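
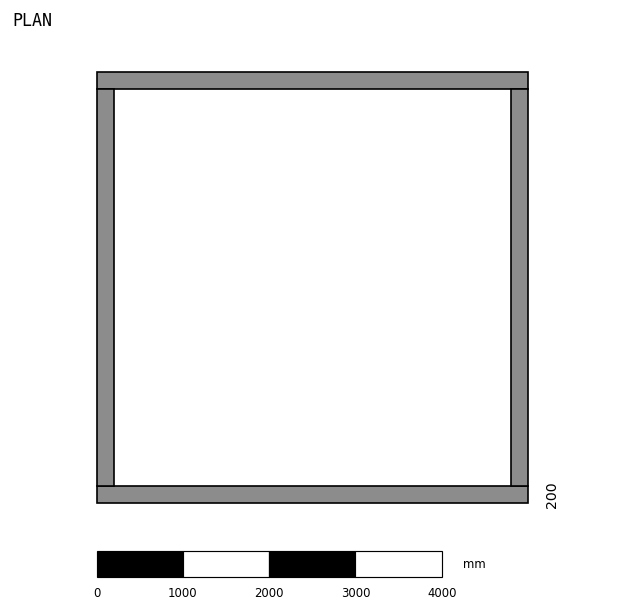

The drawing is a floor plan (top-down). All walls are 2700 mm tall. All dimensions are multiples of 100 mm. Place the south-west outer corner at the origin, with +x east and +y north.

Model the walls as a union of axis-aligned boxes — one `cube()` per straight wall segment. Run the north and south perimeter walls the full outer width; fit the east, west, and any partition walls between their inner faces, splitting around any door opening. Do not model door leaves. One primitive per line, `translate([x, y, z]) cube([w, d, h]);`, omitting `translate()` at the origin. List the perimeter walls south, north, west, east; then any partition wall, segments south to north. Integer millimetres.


cube([5000, 200, 2700]);
translate([0, 4800, 0]) cube([5000, 200, 2700]);
translate([0, 200, 0]) cube([200, 4600, 2700]);
translate([4800, 200, 0]) cube([200, 4600, 2700]);


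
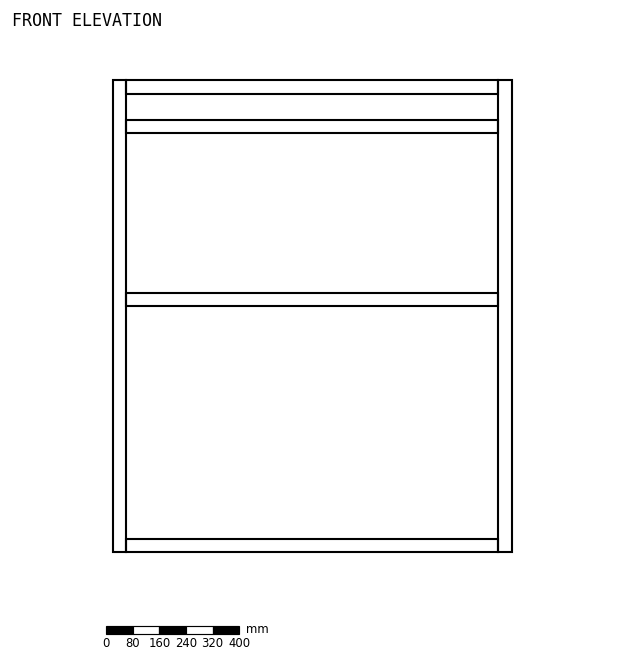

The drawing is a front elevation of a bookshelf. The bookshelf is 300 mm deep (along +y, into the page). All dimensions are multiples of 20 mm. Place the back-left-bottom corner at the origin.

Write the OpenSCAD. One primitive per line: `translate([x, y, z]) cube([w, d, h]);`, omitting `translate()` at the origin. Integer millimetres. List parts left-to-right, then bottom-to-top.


cube([40, 300, 1420]);
translate([40, 0, 0]) cube([1120, 300, 40]);
translate([40, 0, 740]) cube([1120, 300, 40]);
translate([40, 0, 1260]) cube([1120, 300, 40]);
translate([40, 0, 1380]) cube([1120, 300, 40]);
translate([1160, 0, 0]) cube([40, 300, 1420]);


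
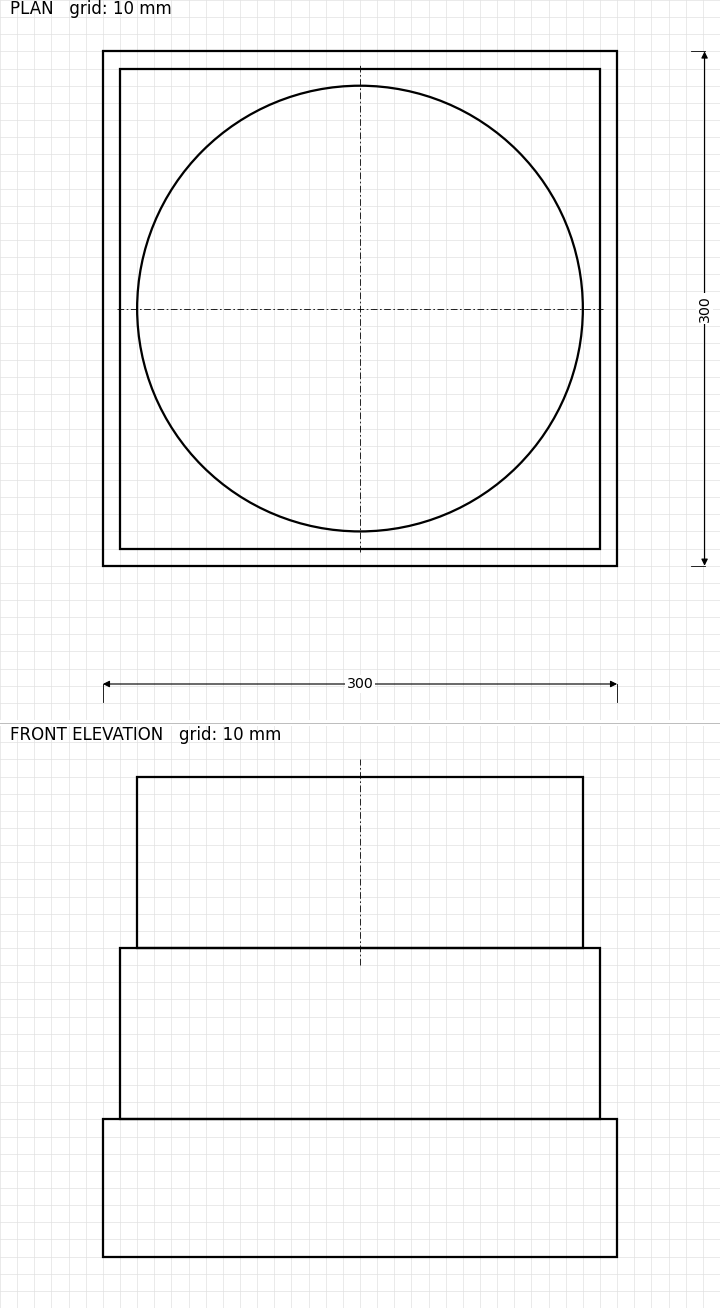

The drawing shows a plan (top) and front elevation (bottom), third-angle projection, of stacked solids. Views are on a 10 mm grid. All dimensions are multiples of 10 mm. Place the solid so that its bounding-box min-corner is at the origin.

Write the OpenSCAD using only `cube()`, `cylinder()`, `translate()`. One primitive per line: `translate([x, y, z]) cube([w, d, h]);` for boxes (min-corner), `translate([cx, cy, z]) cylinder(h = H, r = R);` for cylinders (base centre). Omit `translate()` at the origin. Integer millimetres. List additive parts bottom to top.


cube([300, 300, 80]);
translate([10, 10, 80]) cube([280, 280, 100]);
translate([150, 150, 180]) cylinder(h = 100, r = 130);


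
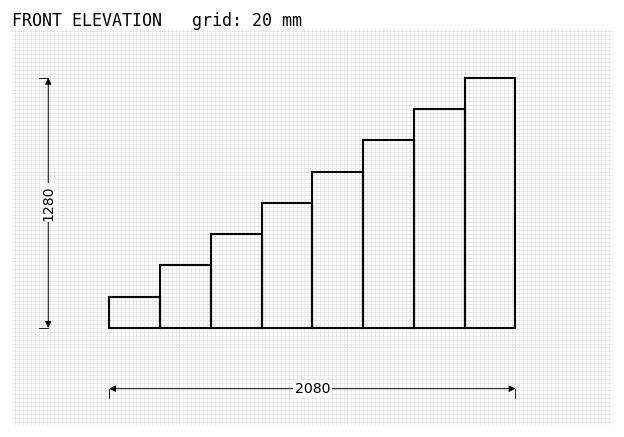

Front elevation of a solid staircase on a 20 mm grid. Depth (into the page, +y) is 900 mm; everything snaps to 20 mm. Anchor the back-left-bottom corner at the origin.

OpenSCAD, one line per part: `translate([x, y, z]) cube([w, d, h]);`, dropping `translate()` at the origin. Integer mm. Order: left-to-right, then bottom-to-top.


cube([260, 900, 160]);
translate([260, 0, 0]) cube([260, 900, 320]);
translate([520, 0, 0]) cube([260, 900, 480]);
translate([780, 0, 0]) cube([260, 900, 640]);
translate([1040, 0, 0]) cube([260, 900, 800]);
translate([1300, 0, 0]) cube([260, 900, 960]);
translate([1560, 0, 0]) cube([260, 900, 1120]);
translate([1820, 0, 0]) cube([260, 900, 1280]);


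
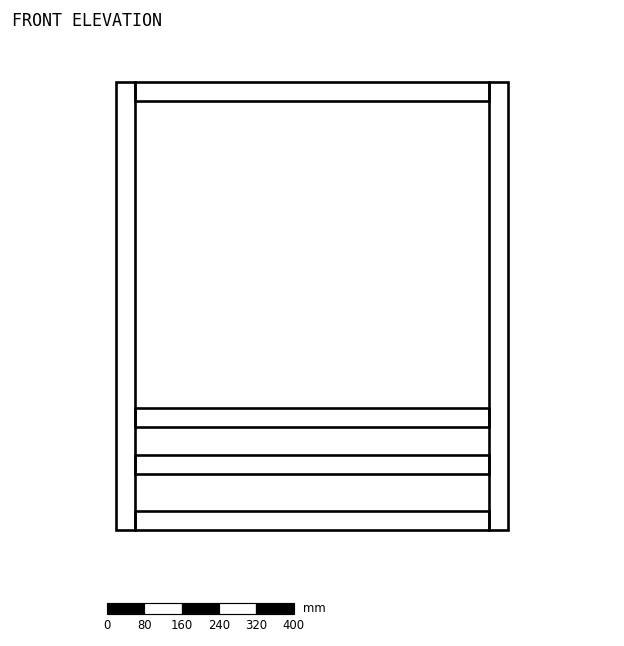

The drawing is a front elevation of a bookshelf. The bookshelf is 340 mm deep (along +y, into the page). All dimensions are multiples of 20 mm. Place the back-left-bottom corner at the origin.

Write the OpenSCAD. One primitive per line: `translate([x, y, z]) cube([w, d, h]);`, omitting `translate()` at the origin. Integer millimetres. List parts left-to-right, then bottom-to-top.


cube([40, 340, 960]);
translate([40, 0, 0]) cube([760, 340, 40]);
translate([40, 0, 120]) cube([760, 340, 40]);
translate([40, 0, 220]) cube([760, 340, 40]);
translate([40, 0, 920]) cube([760, 340, 40]);
translate([800, 0, 0]) cube([40, 340, 960]);


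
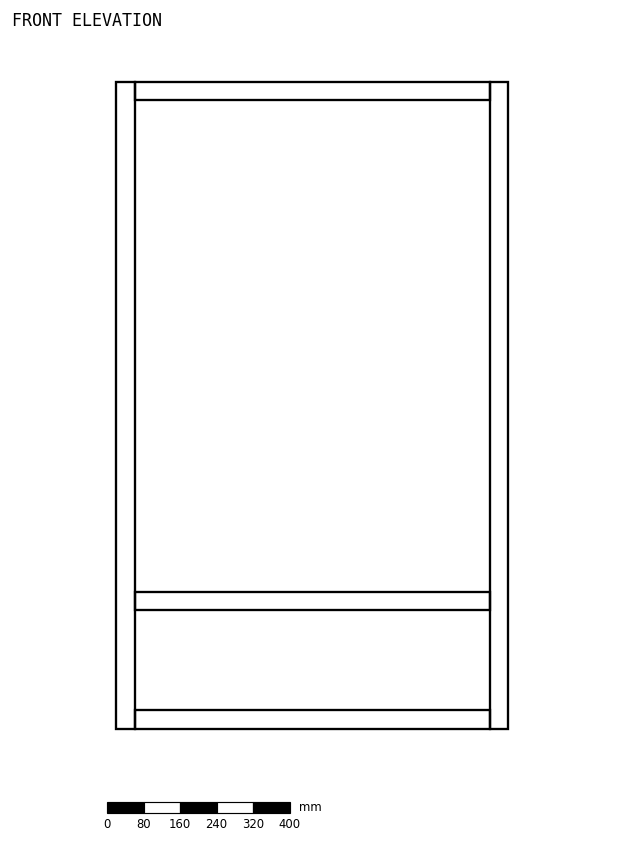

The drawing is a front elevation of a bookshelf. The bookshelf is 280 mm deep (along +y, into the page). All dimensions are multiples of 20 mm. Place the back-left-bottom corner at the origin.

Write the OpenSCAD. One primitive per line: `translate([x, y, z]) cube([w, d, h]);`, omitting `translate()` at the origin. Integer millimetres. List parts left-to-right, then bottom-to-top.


cube([40, 280, 1420]);
translate([40, 0, 0]) cube([780, 280, 40]);
translate([40, 0, 260]) cube([780, 280, 40]);
translate([40, 0, 1380]) cube([780, 280, 40]);
translate([820, 0, 0]) cube([40, 280, 1420]);


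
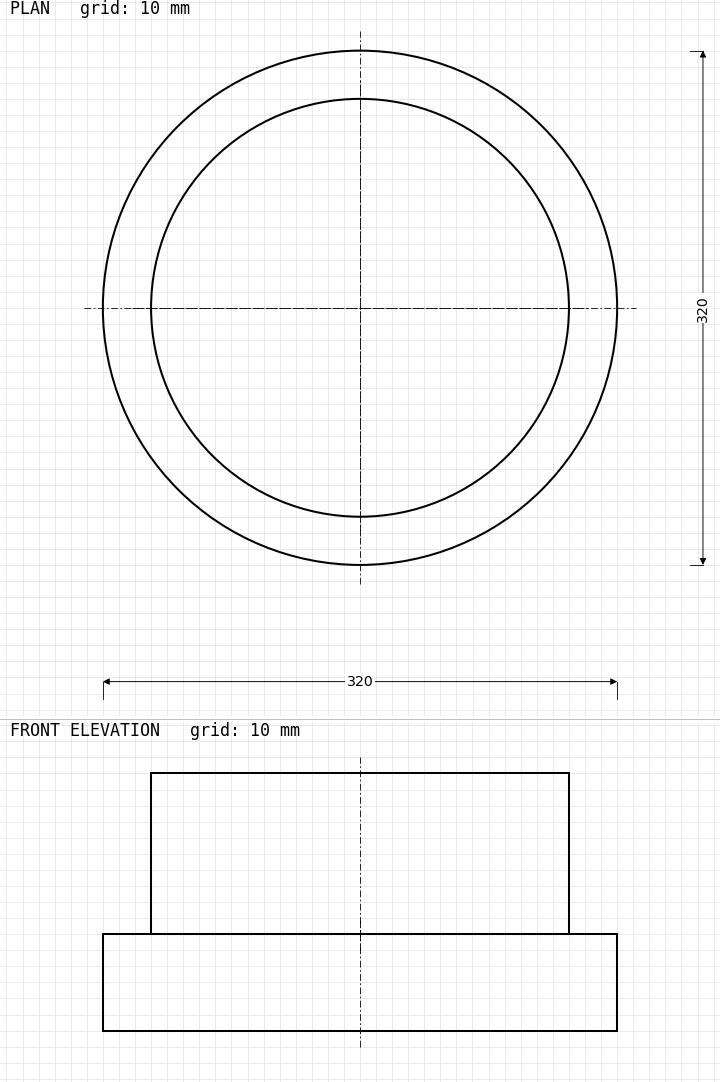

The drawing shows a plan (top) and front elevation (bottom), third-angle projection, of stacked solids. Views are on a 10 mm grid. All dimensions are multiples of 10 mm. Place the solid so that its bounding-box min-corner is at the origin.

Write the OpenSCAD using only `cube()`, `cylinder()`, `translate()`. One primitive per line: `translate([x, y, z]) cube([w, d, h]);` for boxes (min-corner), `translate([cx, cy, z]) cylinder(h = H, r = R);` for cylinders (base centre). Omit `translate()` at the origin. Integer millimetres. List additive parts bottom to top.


translate([160, 160, 0]) cylinder(h = 60, r = 160);
translate([160, 160, 60]) cylinder(h = 100, r = 130);


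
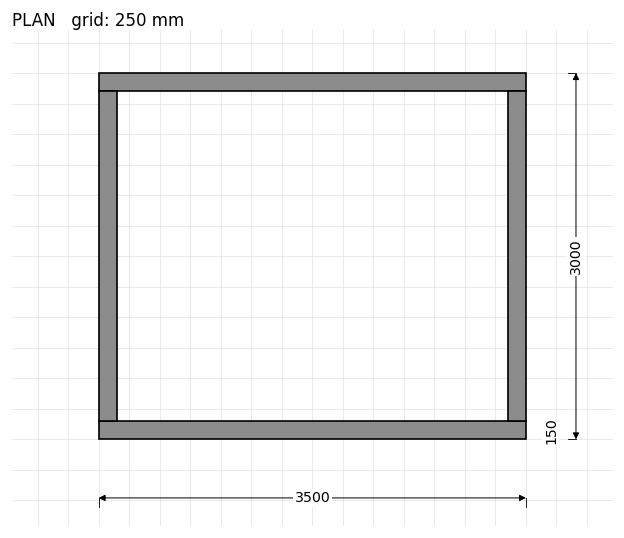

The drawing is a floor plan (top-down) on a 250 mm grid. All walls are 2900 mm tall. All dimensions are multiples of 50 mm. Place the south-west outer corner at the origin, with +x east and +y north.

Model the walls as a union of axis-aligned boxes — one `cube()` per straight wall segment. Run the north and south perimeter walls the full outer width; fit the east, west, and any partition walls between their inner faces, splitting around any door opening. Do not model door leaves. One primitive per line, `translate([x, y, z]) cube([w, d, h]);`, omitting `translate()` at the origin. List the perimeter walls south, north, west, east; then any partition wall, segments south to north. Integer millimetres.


cube([3500, 150, 2900]);
translate([0, 2850, 0]) cube([3500, 150, 2900]);
translate([0, 150, 0]) cube([150, 2700, 2900]);
translate([3350, 150, 0]) cube([150, 2700, 2900]);


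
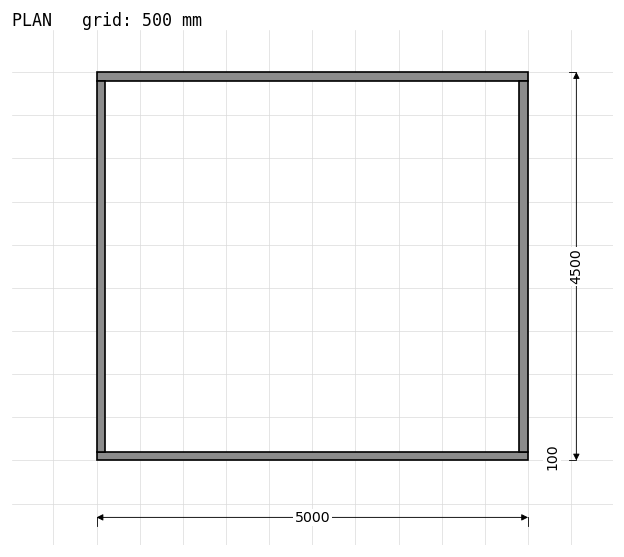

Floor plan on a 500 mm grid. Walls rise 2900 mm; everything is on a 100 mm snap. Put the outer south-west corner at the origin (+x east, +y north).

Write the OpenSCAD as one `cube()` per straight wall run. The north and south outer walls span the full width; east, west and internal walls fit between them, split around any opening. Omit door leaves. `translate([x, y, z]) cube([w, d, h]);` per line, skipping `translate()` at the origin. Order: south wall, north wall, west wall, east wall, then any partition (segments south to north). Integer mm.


cube([5000, 100, 2900]);
translate([0, 4400, 0]) cube([5000, 100, 2900]);
translate([0, 100, 0]) cube([100, 4300, 2900]);
translate([4900, 100, 0]) cube([100, 4300, 2900]);


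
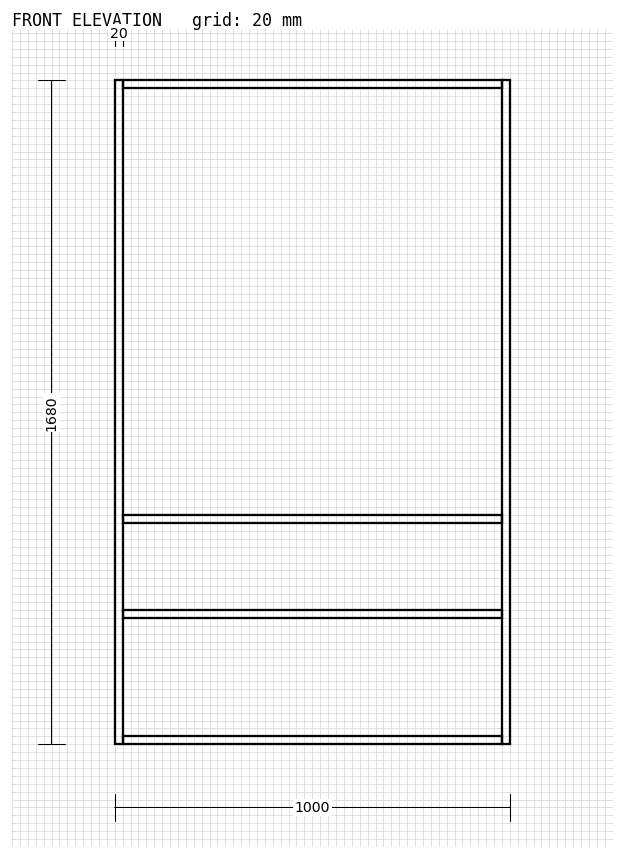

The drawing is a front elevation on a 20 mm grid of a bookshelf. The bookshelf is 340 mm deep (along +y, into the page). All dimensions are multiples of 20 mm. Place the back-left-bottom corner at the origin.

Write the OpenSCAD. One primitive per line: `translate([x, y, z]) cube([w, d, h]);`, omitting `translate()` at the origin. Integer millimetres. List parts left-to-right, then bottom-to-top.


cube([20, 340, 1680]);
translate([20, 0, 0]) cube([960, 340, 20]);
translate([20, 0, 320]) cube([960, 340, 20]);
translate([20, 0, 560]) cube([960, 340, 20]);
translate([20, 0, 1660]) cube([960, 340, 20]);
translate([980, 0, 0]) cube([20, 340, 1680]);


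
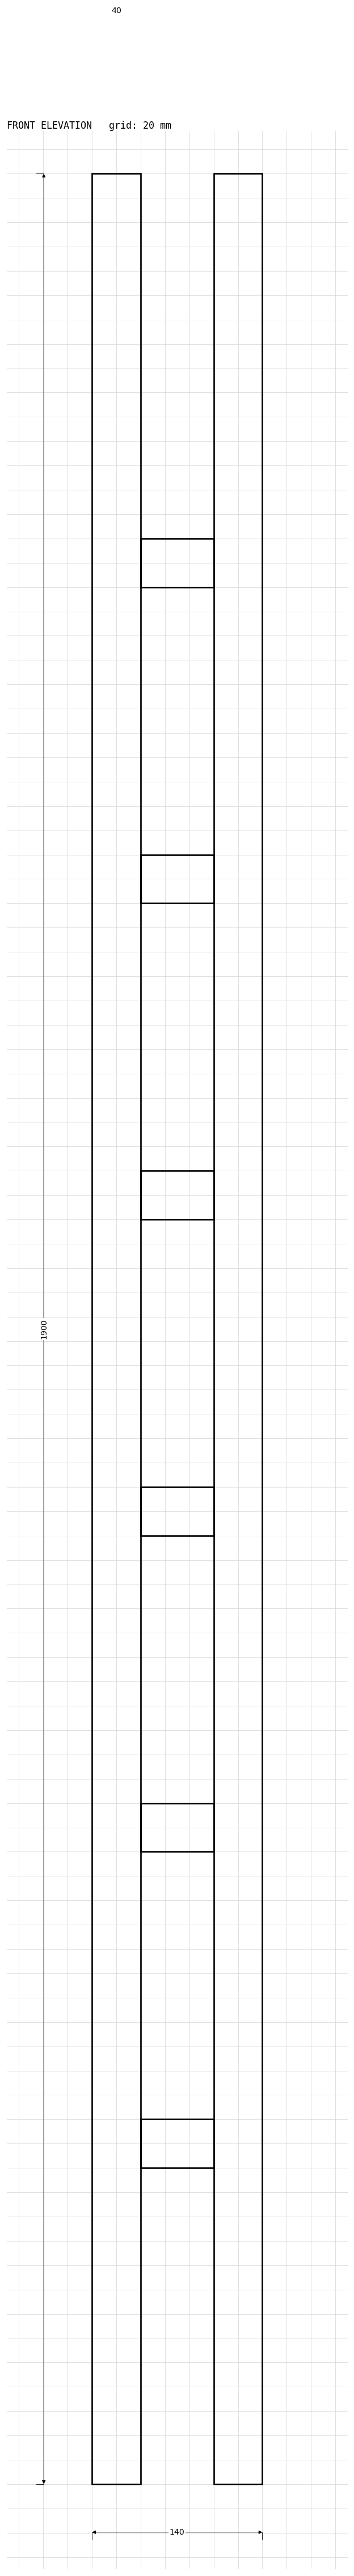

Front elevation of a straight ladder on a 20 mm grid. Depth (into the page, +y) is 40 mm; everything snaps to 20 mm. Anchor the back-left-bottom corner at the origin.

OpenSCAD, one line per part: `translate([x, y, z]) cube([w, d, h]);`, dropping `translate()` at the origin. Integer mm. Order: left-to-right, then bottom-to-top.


cube([40, 40, 1900]);
translate([40, 0, 260]) cube([60, 40, 40]);
translate([40, 0, 520]) cube([60, 40, 40]);
translate([40, 0, 780]) cube([60, 40, 40]);
translate([40, 0, 1040]) cube([60, 40, 40]);
translate([40, 0, 1300]) cube([60, 40, 40]);
translate([40, 0, 1560]) cube([60, 40, 40]);
translate([100, 0, 0]) cube([40, 40, 1900]);


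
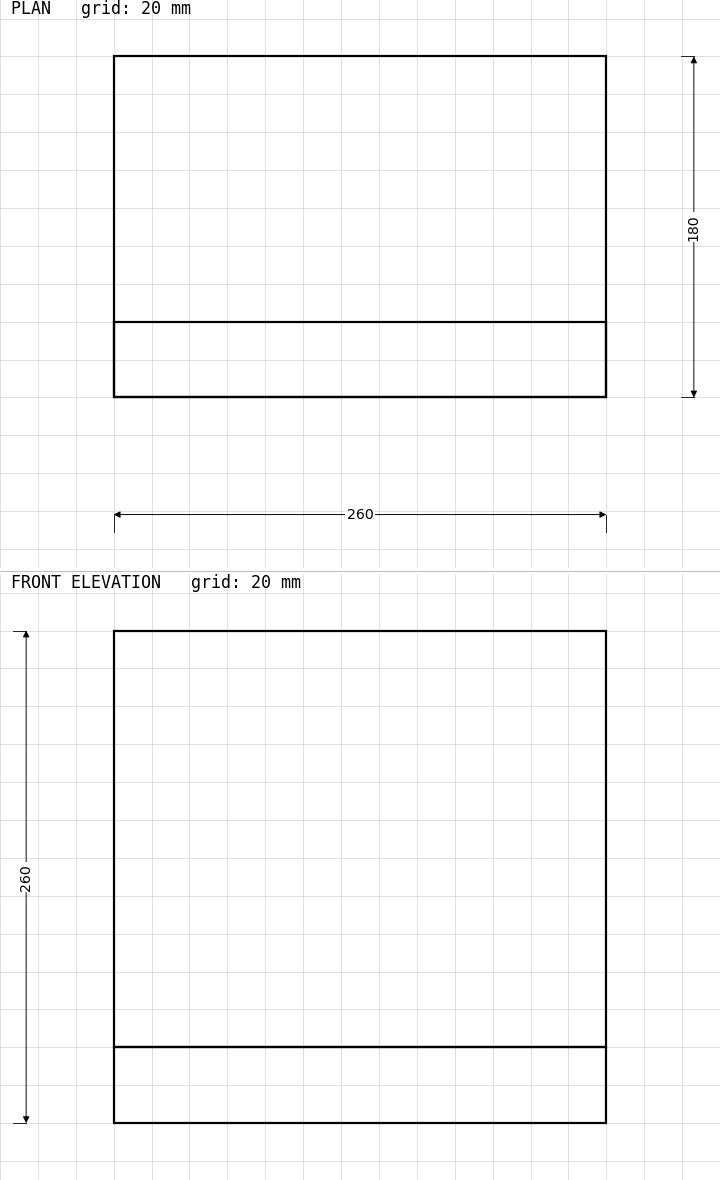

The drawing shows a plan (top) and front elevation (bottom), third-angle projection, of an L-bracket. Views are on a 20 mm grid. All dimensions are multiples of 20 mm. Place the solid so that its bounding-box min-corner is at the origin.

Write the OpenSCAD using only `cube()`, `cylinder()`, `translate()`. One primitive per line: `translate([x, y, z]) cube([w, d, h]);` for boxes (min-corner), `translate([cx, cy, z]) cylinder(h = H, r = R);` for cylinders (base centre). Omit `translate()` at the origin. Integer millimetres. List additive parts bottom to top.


cube([260, 180, 40]);
translate([0, 0, 40]) cube([260, 40, 220]);


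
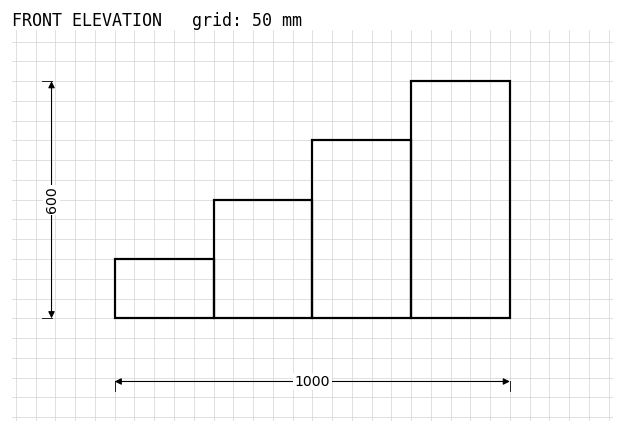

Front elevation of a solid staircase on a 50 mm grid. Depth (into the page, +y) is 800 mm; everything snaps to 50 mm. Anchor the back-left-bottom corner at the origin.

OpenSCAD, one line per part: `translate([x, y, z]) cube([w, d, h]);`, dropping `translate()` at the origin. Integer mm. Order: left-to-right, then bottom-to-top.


cube([250, 800, 150]);
translate([250, 0, 0]) cube([250, 800, 300]);
translate([500, 0, 0]) cube([250, 800, 450]);
translate([750, 0, 0]) cube([250, 800, 600]);


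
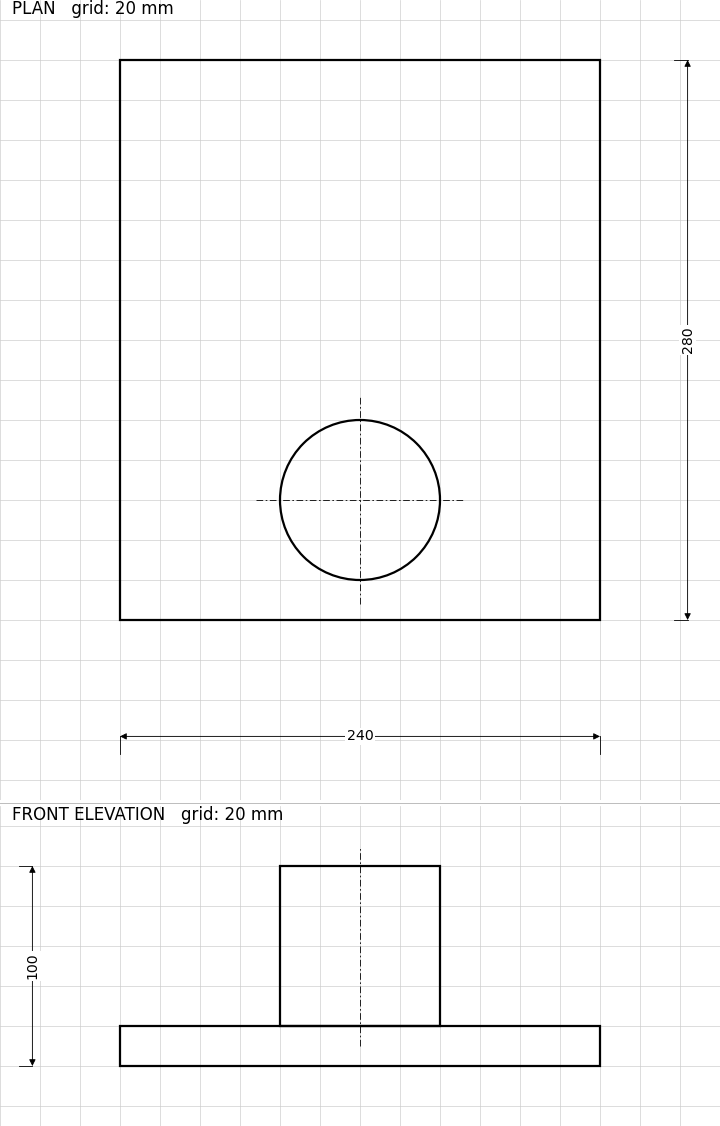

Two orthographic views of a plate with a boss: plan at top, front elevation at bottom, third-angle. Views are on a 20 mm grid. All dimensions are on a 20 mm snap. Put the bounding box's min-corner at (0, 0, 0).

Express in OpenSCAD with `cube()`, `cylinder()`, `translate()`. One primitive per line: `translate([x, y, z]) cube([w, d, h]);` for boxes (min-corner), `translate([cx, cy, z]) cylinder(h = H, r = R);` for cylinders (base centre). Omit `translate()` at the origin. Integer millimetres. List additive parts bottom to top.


cube([240, 280, 20]);
translate([120, 60, 20]) cylinder(h = 80, r = 40);


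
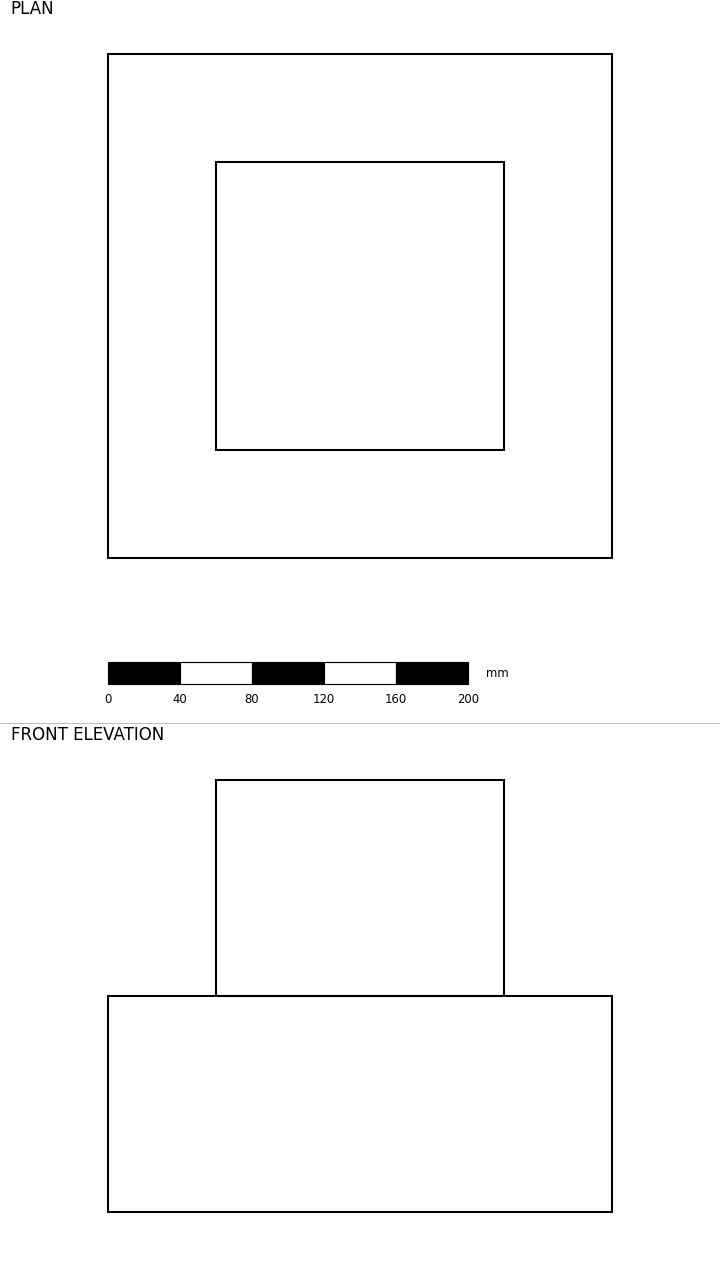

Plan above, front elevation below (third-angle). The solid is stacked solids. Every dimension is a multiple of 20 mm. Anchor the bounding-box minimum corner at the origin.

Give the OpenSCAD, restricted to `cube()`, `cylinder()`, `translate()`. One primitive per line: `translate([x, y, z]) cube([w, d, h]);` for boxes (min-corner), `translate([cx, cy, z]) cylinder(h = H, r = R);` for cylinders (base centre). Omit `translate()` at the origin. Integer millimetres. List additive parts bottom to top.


cube([280, 280, 120]);
translate([60, 60, 120]) cube([160, 160, 120]);


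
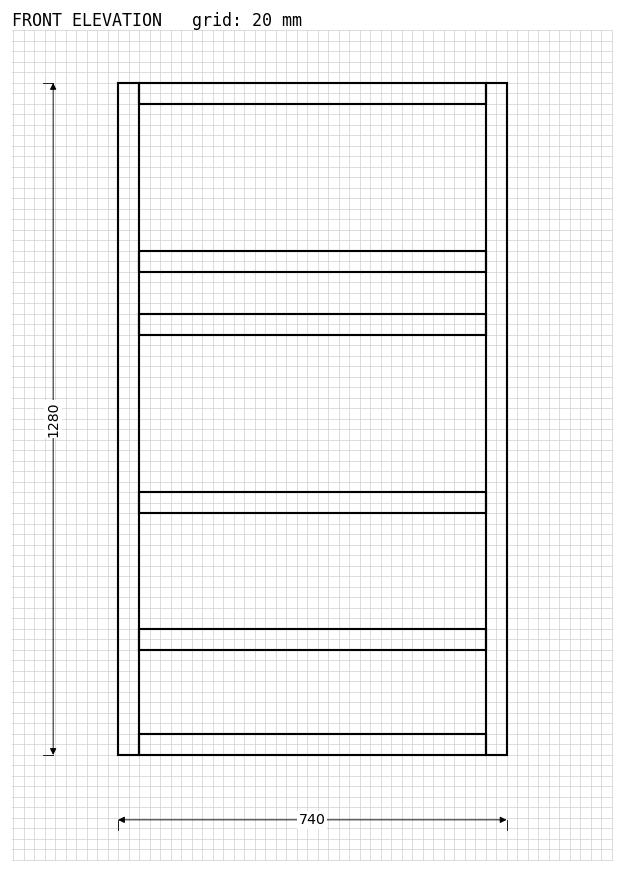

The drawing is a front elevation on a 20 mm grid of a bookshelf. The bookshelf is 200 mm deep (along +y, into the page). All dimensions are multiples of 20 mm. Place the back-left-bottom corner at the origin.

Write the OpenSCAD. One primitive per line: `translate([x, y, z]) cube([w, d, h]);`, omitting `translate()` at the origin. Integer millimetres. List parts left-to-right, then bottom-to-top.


cube([40, 200, 1280]);
translate([40, 0, 0]) cube([660, 200, 40]);
translate([40, 0, 200]) cube([660, 200, 40]);
translate([40, 0, 460]) cube([660, 200, 40]);
translate([40, 0, 800]) cube([660, 200, 40]);
translate([40, 0, 920]) cube([660, 200, 40]);
translate([40, 0, 1240]) cube([660, 200, 40]);
translate([700, 0, 0]) cube([40, 200, 1280]);


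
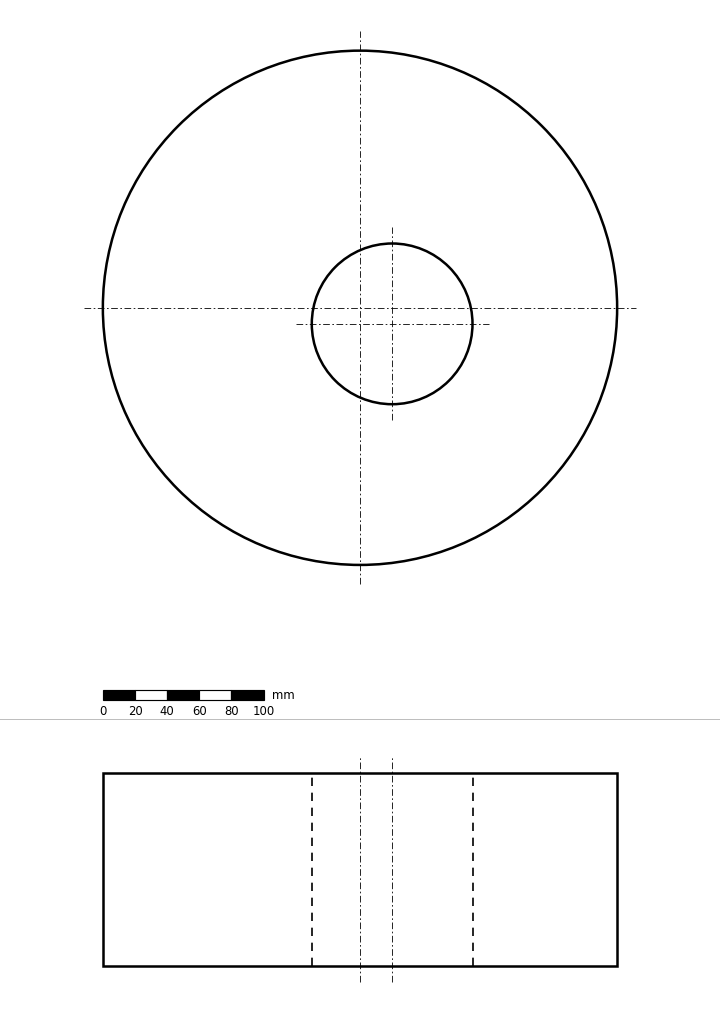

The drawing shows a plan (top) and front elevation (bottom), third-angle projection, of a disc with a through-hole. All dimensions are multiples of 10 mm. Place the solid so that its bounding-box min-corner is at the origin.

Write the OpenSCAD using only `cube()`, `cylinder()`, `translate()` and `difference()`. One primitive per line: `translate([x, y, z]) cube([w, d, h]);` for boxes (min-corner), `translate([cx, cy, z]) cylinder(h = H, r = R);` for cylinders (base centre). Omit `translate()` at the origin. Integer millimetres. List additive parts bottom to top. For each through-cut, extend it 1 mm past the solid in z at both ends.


difference() {
  translate([160, 160, 0]) cylinder(h = 120, r = 160);
  translate([180, 150, -1]) cylinder(h = 122, r = 50);
}


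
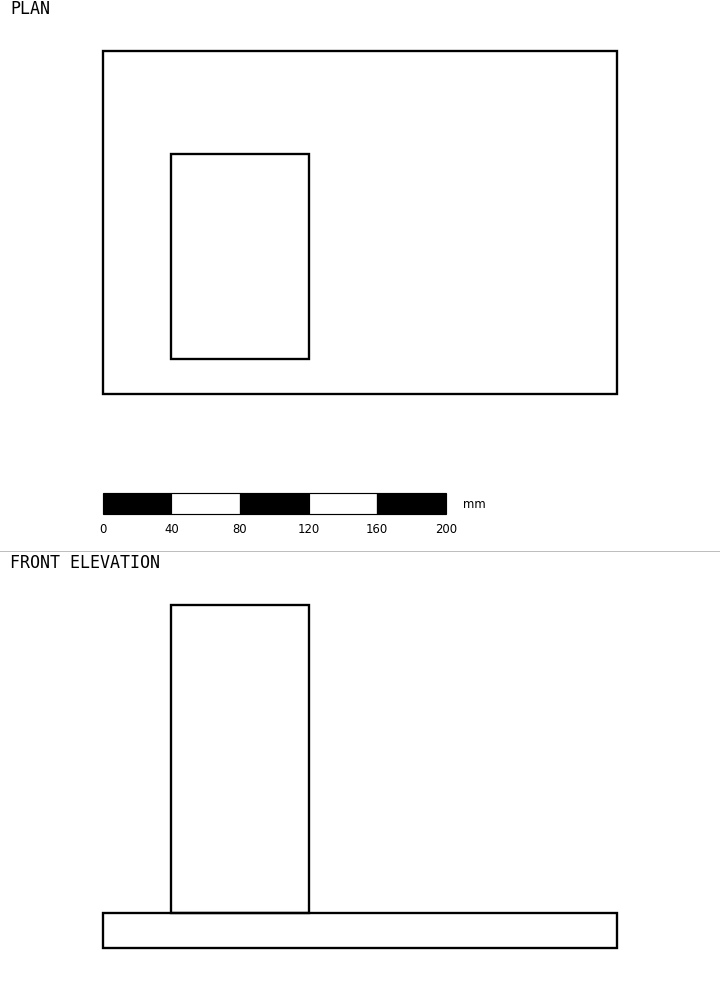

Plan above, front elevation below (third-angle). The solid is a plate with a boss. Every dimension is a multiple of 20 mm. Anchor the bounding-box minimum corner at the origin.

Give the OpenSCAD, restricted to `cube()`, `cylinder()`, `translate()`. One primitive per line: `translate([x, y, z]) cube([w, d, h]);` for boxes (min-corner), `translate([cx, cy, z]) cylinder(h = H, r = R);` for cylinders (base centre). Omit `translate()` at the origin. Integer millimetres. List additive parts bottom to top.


cube([300, 200, 20]);
translate([40, 20, 20]) cube([80, 120, 180]);


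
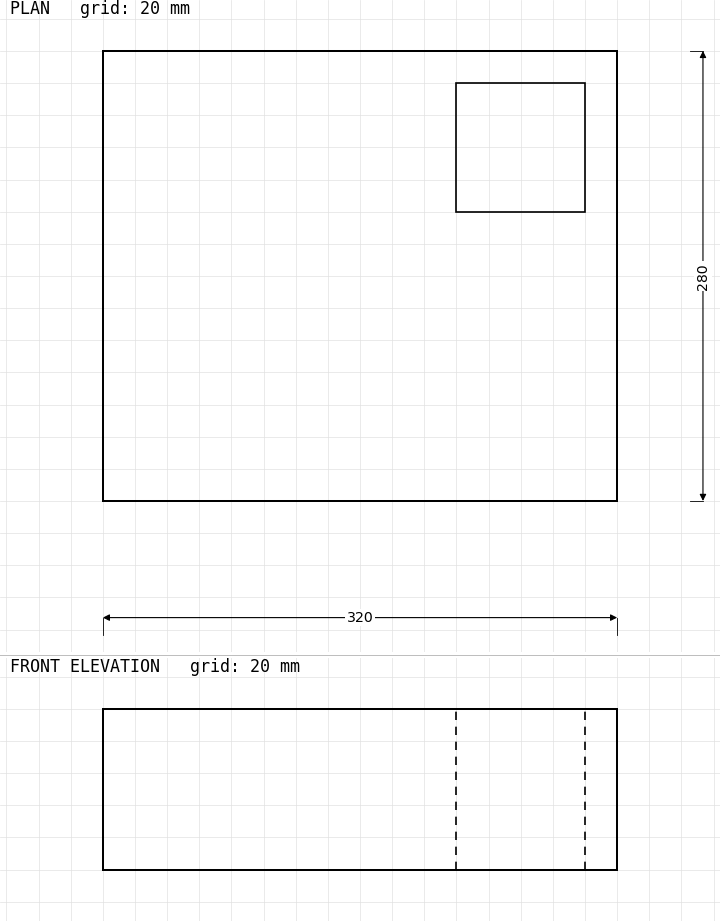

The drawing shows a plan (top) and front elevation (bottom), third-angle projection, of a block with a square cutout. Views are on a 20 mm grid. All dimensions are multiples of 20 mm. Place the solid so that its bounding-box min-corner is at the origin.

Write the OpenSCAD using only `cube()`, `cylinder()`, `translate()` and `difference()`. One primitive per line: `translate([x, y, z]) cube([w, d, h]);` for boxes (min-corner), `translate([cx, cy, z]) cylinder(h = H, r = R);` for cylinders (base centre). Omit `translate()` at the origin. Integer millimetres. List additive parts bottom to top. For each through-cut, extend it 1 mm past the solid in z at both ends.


difference() {
  cube([320, 280, 100]);
  translate([220, 180, -1]) cube([80, 80, 102]);
}


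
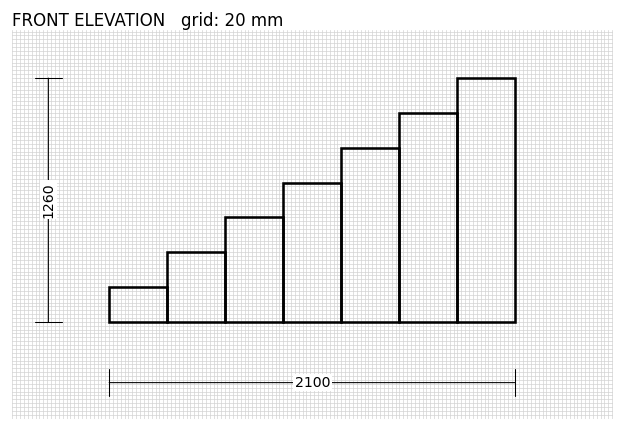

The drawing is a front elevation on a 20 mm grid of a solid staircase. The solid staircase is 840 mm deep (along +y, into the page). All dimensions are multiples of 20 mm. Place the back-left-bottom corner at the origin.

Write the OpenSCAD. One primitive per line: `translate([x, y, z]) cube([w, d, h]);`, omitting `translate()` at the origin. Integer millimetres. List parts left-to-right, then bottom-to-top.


cube([300, 840, 180]);
translate([300, 0, 0]) cube([300, 840, 360]);
translate([600, 0, 0]) cube([300, 840, 540]);
translate([900, 0, 0]) cube([300, 840, 720]);
translate([1200, 0, 0]) cube([300, 840, 900]);
translate([1500, 0, 0]) cube([300, 840, 1080]);
translate([1800, 0, 0]) cube([300, 840, 1260]);


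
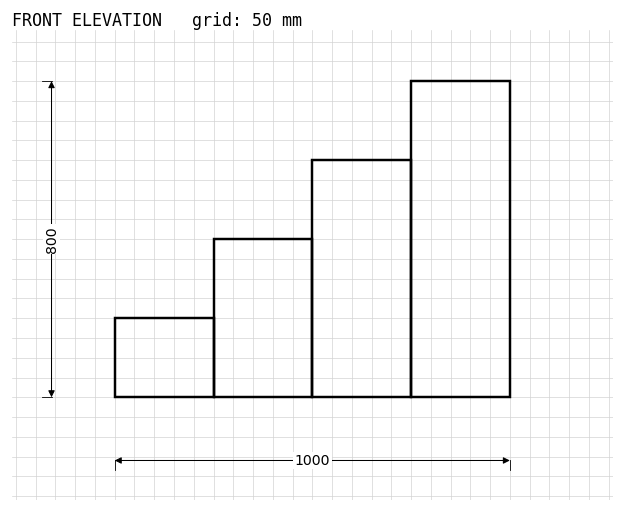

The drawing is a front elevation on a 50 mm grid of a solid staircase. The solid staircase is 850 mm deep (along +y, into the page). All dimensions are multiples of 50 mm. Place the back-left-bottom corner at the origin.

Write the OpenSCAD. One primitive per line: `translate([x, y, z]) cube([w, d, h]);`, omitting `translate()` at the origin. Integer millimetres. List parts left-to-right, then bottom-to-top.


cube([250, 850, 200]);
translate([250, 0, 0]) cube([250, 850, 400]);
translate([500, 0, 0]) cube([250, 850, 600]);
translate([750, 0, 0]) cube([250, 850, 800]);


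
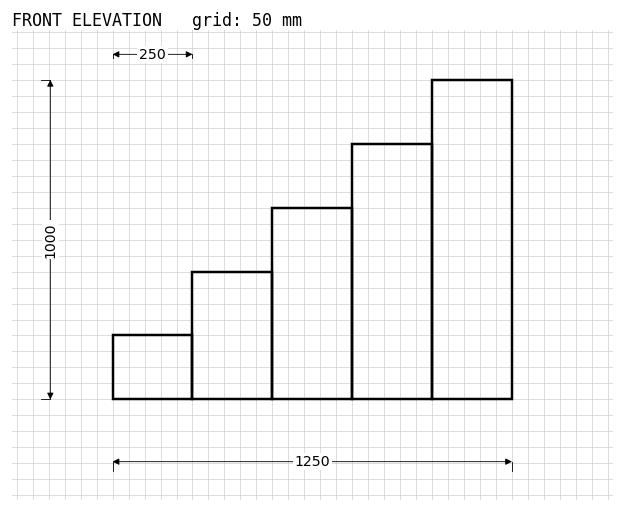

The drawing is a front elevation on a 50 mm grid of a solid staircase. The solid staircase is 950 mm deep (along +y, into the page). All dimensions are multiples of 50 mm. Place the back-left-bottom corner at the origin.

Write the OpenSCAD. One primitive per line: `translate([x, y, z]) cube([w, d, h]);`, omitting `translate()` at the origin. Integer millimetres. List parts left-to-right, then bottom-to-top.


cube([250, 950, 200]);
translate([250, 0, 0]) cube([250, 950, 400]);
translate([500, 0, 0]) cube([250, 950, 600]);
translate([750, 0, 0]) cube([250, 950, 800]);
translate([1000, 0, 0]) cube([250, 950, 1000]);


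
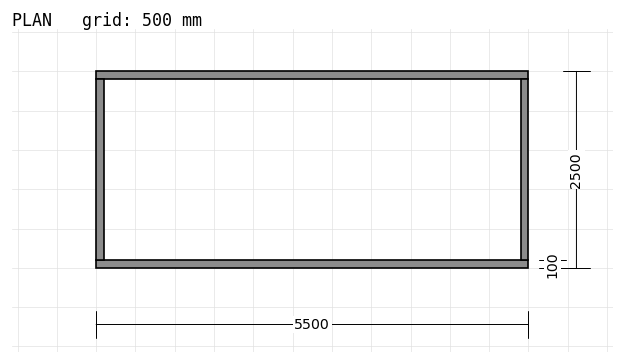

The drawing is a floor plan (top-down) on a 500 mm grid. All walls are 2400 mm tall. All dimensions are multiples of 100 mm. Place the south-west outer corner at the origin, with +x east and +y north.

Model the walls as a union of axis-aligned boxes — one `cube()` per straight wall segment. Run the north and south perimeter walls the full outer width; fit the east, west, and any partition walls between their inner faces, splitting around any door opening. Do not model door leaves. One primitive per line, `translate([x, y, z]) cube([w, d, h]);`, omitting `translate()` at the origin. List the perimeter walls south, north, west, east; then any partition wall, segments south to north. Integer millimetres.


cube([5500, 100, 2400]);
translate([0, 2400, 0]) cube([5500, 100, 2400]);
translate([0, 100, 0]) cube([100, 2300, 2400]);
translate([5400, 100, 0]) cube([100, 2300, 2400]);


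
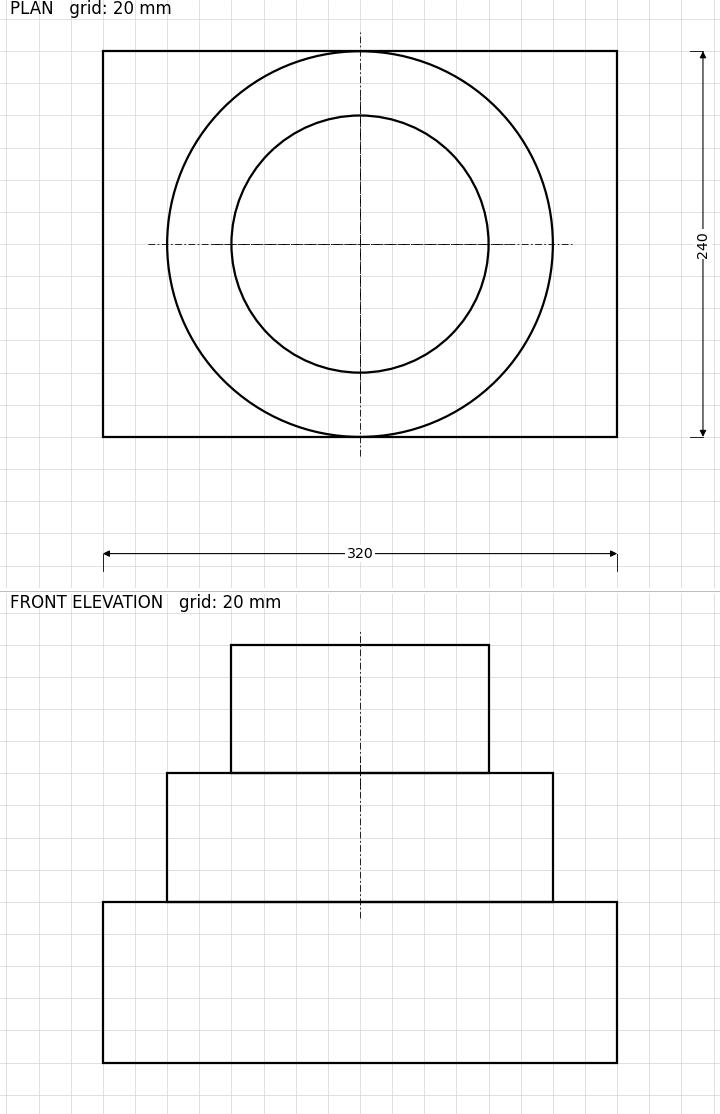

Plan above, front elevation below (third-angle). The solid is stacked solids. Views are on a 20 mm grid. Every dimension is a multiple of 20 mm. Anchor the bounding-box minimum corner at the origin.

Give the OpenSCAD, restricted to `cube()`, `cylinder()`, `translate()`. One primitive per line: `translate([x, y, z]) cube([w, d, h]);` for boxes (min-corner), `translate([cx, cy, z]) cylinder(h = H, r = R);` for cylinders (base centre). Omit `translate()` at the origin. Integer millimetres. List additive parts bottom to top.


cube([320, 240, 100]);
translate([160, 120, 100]) cylinder(h = 80, r = 120);
translate([160, 120, 180]) cylinder(h = 80, r = 80);


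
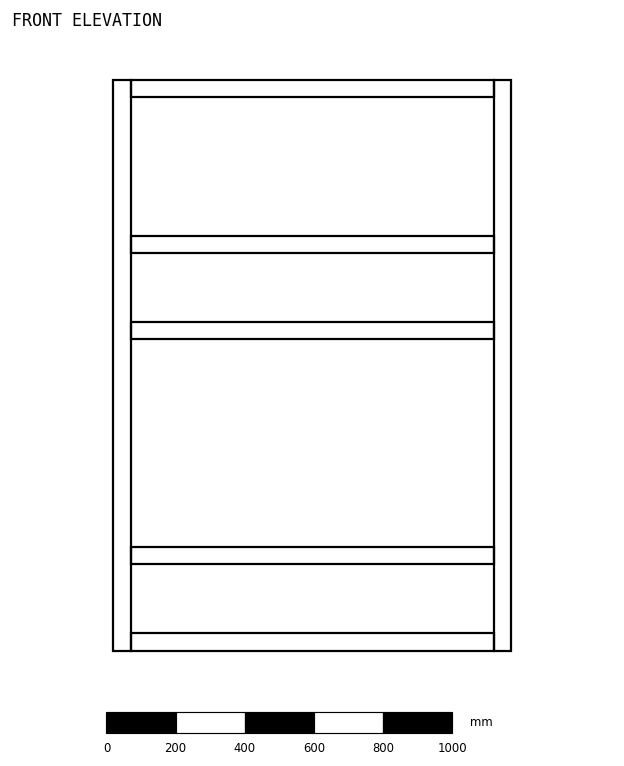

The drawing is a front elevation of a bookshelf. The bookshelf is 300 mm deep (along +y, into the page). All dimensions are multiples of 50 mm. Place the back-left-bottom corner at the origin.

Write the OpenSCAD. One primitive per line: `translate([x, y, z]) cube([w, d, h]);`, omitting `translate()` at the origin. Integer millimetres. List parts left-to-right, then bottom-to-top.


cube([50, 300, 1650]);
translate([50, 0, 0]) cube([1050, 300, 50]);
translate([50, 0, 250]) cube([1050, 300, 50]);
translate([50, 0, 900]) cube([1050, 300, 50]);
translate([50, 0, 1150]) cube([1050, 300, 50]);
translate([50, 0, 1600]) cube([1050, 300, 50]);
translate([1100, 0, 0]) cube([50, 300, 1650]);


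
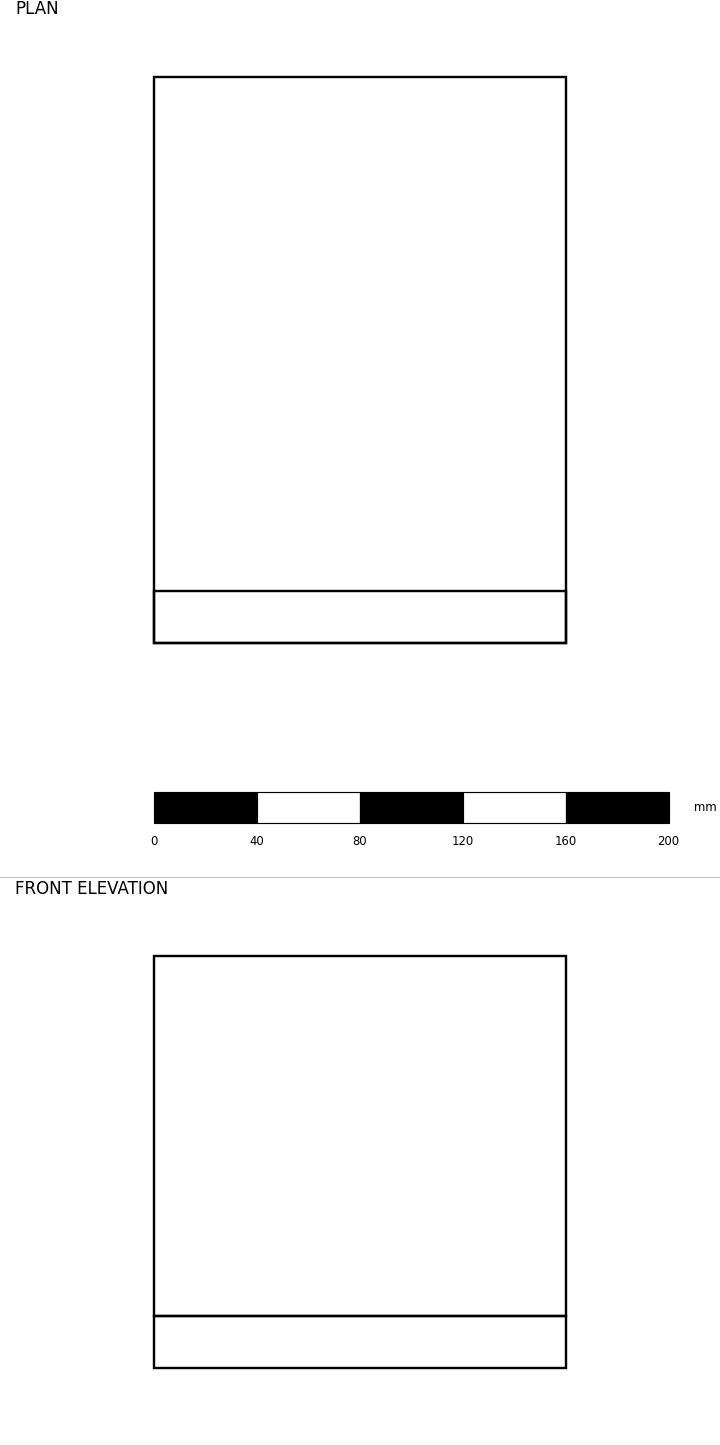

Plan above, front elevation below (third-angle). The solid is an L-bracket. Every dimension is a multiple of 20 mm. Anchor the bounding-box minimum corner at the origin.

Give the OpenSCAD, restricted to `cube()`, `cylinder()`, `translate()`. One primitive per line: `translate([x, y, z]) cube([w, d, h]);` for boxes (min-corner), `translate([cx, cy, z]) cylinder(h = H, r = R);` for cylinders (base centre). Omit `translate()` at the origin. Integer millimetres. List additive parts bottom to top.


cube([160, 220, 20]);
translate([0, 0, 20]) cube([160, 20, 140]);


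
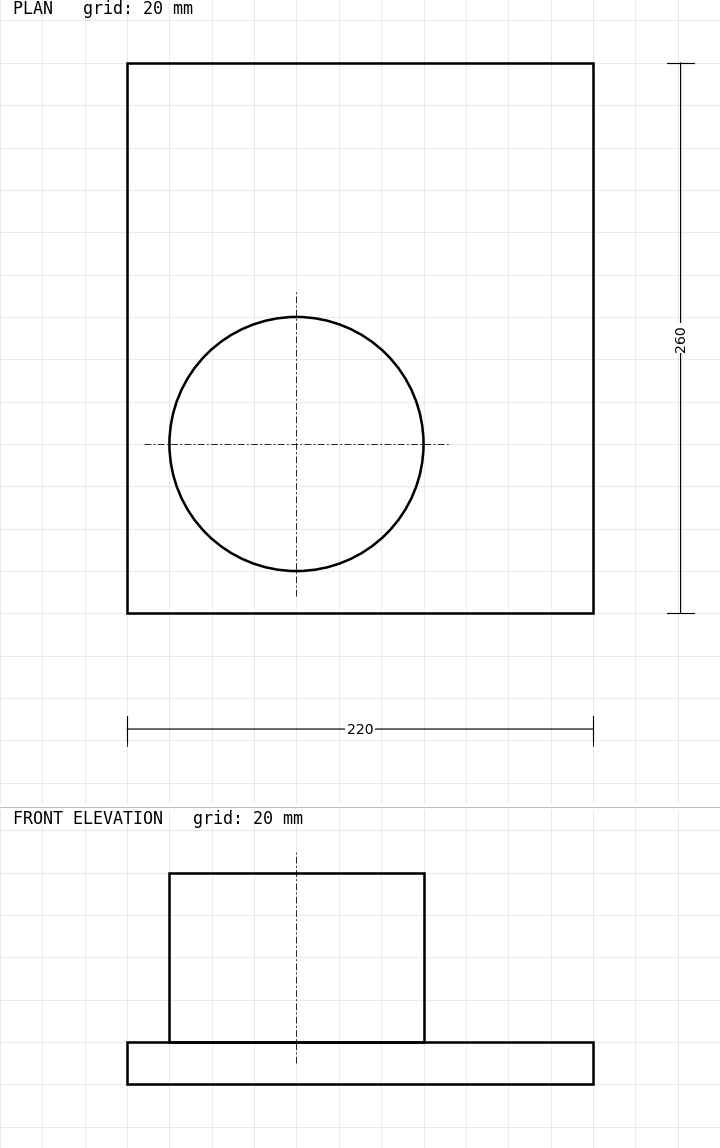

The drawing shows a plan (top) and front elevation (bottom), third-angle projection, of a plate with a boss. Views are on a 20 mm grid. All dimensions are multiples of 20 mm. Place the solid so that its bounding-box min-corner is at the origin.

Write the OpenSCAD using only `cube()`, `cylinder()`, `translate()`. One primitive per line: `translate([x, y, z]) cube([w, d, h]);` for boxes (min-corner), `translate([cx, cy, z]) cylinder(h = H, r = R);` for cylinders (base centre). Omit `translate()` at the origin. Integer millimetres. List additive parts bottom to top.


cube([220, 260, 20]);
translate([80, 80, 20]) cylinder(h = 80, r = 60);


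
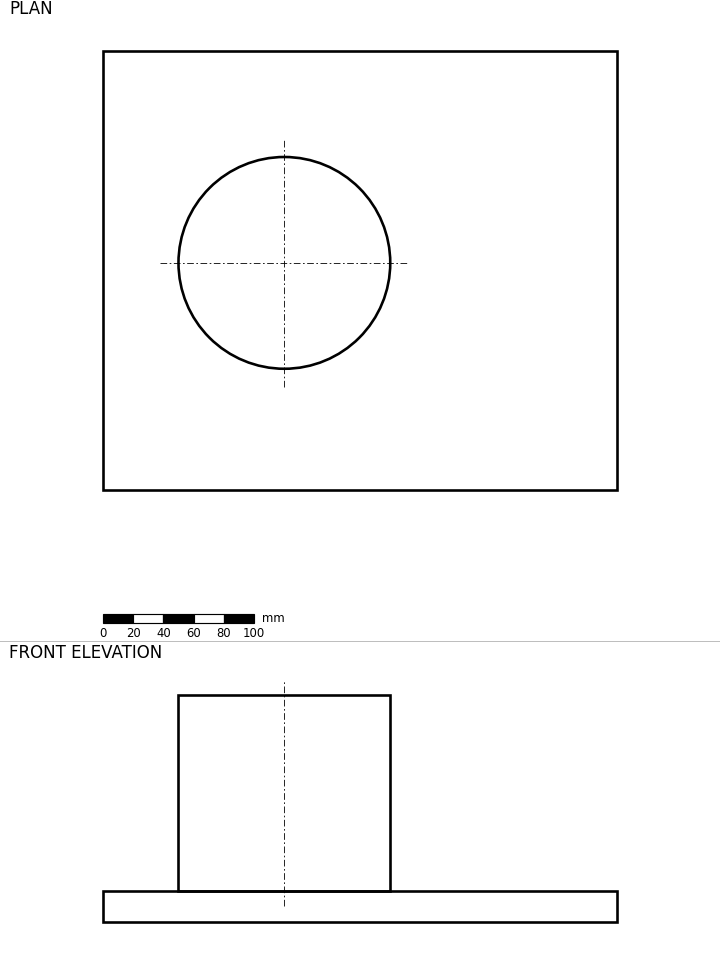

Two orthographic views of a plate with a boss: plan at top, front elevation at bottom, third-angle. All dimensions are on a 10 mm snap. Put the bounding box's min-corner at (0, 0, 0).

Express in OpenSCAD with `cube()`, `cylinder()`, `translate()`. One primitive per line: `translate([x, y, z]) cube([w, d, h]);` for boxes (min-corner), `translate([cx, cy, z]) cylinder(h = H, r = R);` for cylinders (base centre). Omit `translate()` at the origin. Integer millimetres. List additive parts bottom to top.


cube([340, 290, 20]);
translate([120, 150, 20]) cylinder(h = 130, r = 70);


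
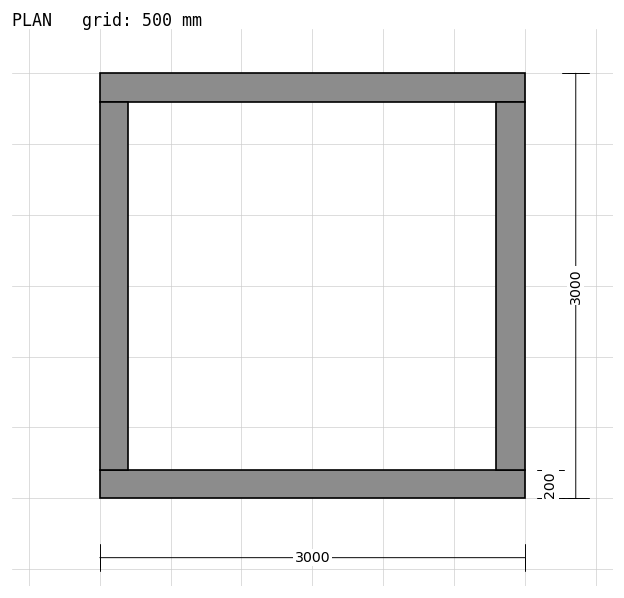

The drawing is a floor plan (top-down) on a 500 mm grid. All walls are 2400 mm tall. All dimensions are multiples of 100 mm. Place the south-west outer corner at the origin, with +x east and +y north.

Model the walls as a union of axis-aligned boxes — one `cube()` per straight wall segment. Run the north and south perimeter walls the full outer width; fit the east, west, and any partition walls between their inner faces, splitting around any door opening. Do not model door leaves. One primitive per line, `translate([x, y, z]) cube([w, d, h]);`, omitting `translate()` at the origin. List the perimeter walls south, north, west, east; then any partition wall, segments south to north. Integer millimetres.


cube([3000, 200, 2400]);
translate([0, 2800, 0]) cube([3000, 200, 2400]);
translate([0, 200, 0]) cube([200, 2600, 2400]);
translate([2800, 200, 0]) cube([200, 2600, 2400]);


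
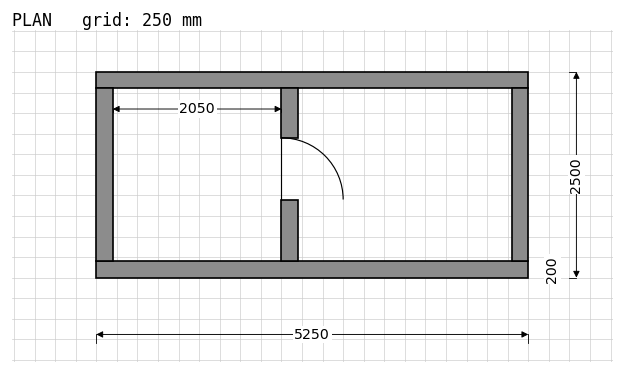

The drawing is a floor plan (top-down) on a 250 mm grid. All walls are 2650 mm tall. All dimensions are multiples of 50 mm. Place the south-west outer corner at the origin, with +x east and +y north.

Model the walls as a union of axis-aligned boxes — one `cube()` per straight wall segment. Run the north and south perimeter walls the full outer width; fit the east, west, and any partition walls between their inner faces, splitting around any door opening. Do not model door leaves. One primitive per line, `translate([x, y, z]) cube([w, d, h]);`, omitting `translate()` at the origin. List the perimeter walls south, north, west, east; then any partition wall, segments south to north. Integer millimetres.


cube([5250, 200, 2650]);
translate([0, 2300, 0]) cube([5250, 200, 2650]);
translate([0, 200, 0]) cube([200, 2100, 2650]);
translate([5050, 200, 0]) cube([200, 2100, 2650]);
translate([2250, 200, 0]) cube([200, 750, 2650]);
translate([2250, 1700, 0]) cube([200, 600, 2650]);


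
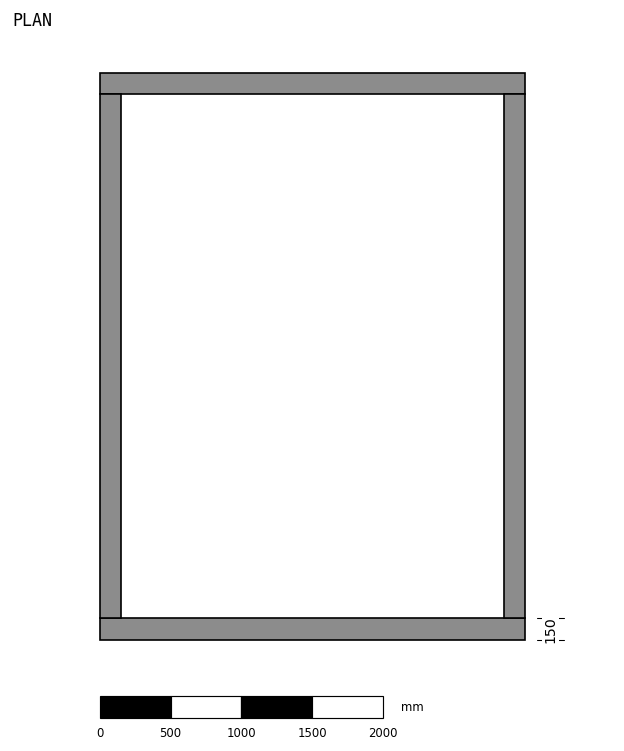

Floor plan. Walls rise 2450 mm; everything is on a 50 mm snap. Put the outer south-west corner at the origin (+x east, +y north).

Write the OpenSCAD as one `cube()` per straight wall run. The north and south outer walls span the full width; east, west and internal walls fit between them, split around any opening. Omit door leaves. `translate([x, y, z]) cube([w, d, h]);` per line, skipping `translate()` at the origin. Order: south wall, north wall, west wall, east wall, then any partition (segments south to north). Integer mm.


cube([3000, 150, 2450]);
translate([0, 3850, 0]) cube([3000, 150, 2450]);
translate([0, 150, 0]) cube([150, 3700, 2450]);
translate([2850, 150, 0]) cube([150, 3700, 2450]);


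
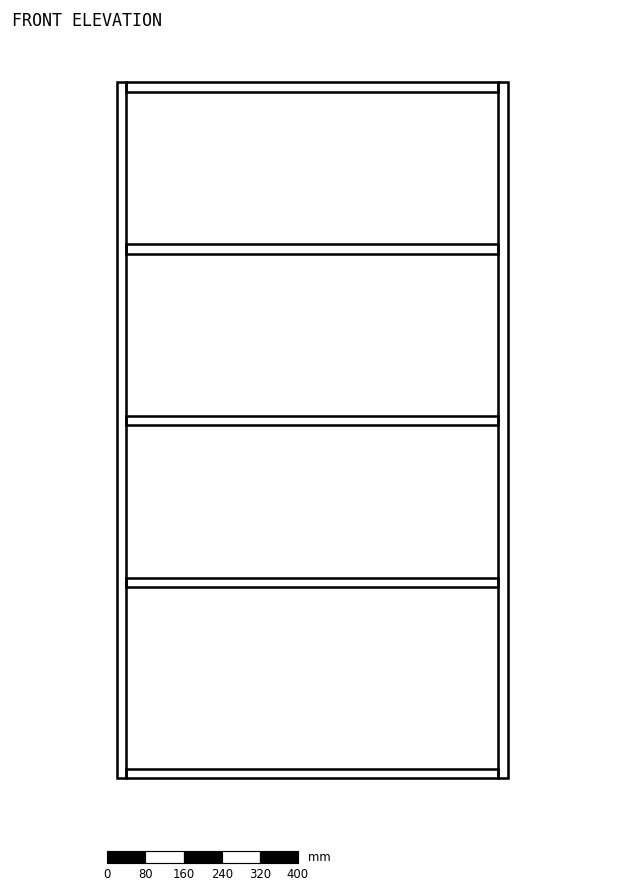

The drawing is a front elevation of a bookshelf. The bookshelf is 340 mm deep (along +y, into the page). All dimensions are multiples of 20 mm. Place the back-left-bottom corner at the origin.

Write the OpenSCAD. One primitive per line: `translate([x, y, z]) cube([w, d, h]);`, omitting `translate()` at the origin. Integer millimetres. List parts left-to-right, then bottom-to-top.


cube([20, 340, 1460]);
translate([20, 0, 0]) cube([780, 340, 20]);
translate([20, 0, 400]) cube([780, 340, 20]);
translate([20, 0, 740]) cube([780, 340, 20]);
translate([20, 0, 1100]) cube([780, 340, 20]);
translate([20, 0, 1440]) cube([780, 340, 20]);
translate([800, 0, 0]) cube([20, 340, 1460]);


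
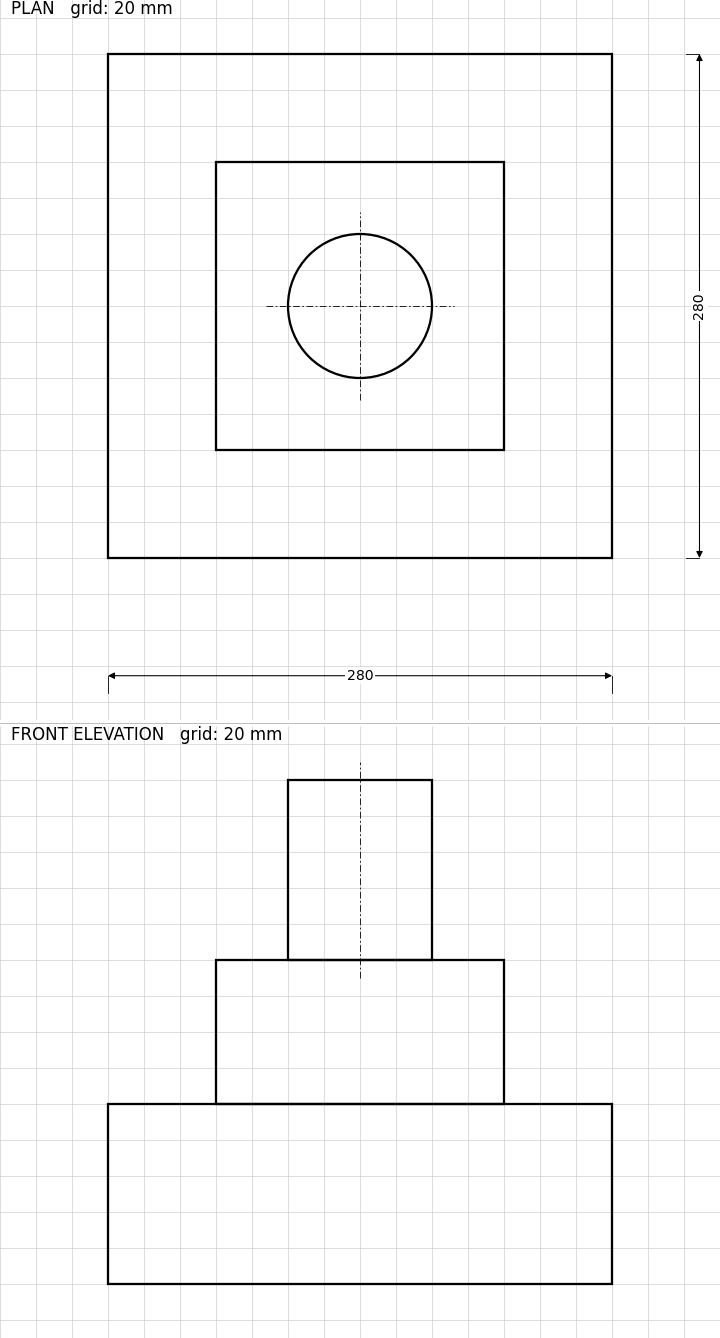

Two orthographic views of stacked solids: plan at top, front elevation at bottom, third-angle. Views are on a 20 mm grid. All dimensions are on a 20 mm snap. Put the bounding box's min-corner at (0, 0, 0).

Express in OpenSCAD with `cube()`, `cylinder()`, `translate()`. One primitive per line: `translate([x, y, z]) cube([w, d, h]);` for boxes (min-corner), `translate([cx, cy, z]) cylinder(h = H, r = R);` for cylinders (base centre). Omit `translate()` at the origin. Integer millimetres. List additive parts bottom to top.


cube([280, 280, 100]);
translate([60, 60, 100]) cube([160, 160, 80]);
translate([140, 140, 180]) cylinder(h = 100, r = 40);


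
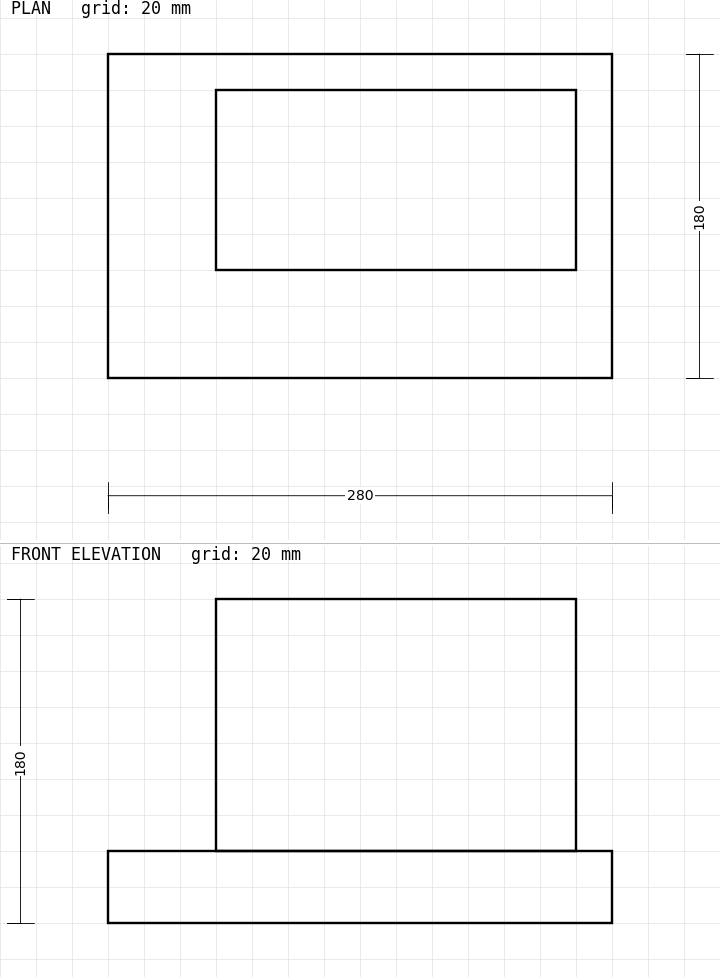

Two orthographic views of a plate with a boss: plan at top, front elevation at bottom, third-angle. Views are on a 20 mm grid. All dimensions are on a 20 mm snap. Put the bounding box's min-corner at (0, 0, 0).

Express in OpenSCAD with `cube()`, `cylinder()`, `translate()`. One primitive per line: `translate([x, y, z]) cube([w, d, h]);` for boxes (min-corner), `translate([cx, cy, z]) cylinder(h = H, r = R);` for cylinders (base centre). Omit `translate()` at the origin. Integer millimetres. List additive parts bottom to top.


cube([280, 180, 40]);
translate([60, 60, 40]) cube([200, 100, 140]);


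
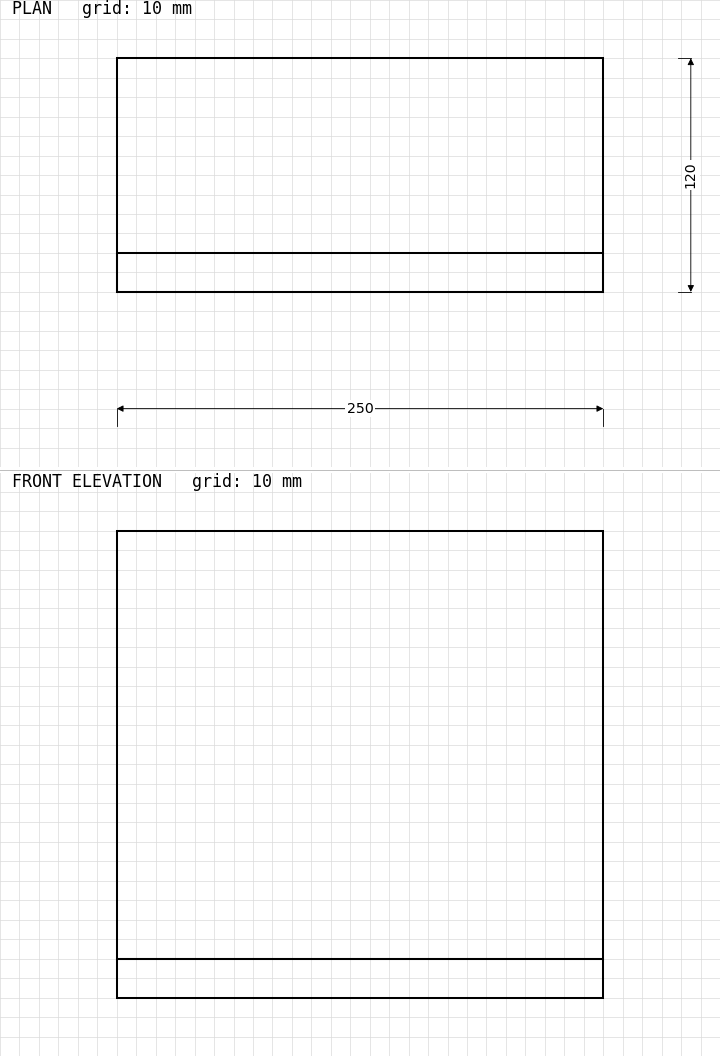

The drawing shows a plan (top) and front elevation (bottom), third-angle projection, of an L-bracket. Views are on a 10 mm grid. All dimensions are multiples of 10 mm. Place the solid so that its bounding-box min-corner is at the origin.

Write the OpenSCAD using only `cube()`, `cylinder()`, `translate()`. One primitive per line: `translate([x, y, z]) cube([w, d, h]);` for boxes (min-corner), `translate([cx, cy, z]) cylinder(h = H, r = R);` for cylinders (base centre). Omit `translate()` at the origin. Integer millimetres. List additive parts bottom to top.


cube([250, 120, 20]);
translate([0, 0, 20]) cube([250, 20, 220]);


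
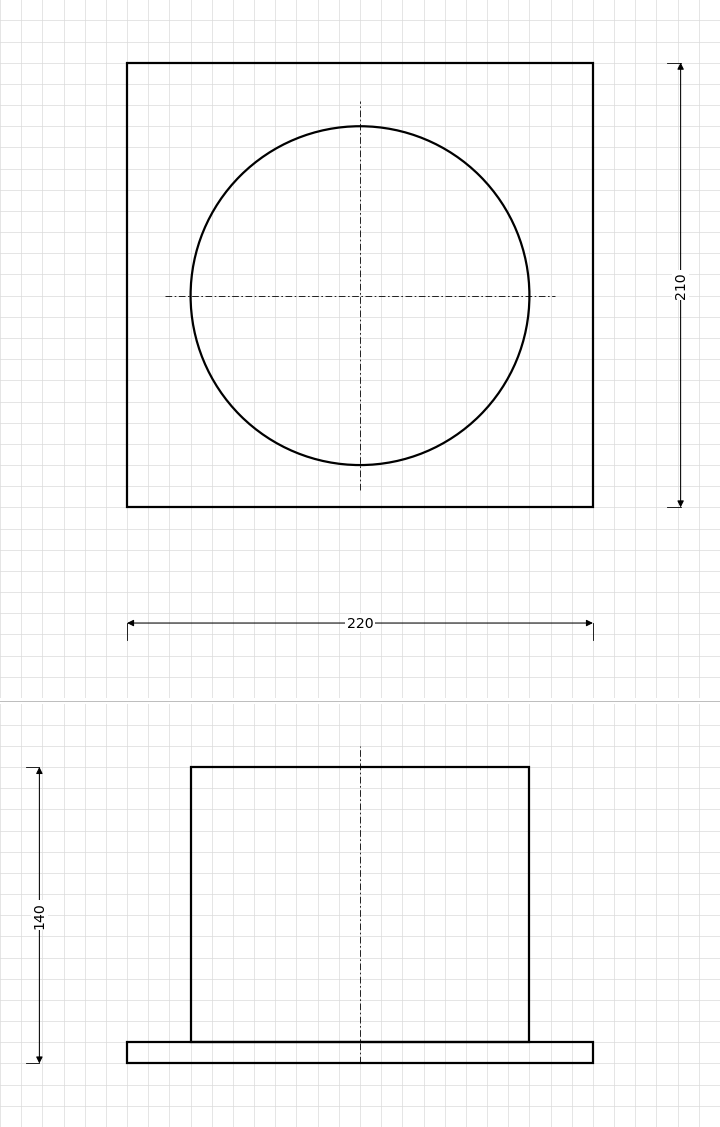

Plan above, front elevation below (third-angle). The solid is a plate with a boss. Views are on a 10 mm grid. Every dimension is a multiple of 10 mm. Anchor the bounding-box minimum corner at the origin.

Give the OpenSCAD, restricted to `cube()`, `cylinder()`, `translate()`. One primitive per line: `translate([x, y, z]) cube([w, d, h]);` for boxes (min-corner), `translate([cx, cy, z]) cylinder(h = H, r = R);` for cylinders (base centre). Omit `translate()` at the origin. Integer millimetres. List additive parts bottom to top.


cube([220, 210, 10]);
translate([110, 100, 10]) cylinder(h = 130, r = 80);


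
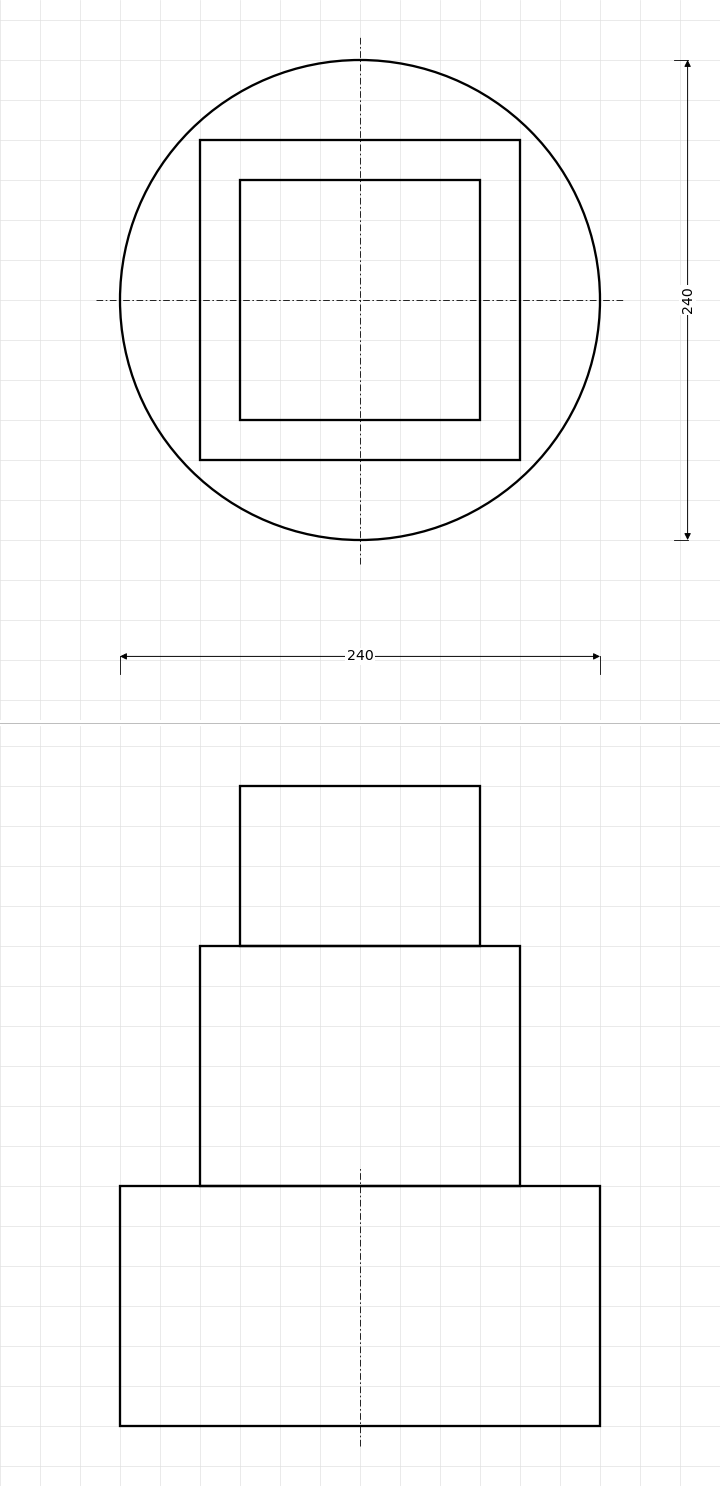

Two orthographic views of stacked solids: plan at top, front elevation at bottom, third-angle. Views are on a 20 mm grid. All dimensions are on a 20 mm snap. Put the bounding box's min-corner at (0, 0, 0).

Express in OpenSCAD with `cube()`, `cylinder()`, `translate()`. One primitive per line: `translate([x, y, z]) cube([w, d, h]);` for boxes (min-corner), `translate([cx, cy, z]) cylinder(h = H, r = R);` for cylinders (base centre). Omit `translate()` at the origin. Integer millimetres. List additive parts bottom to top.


translate([120, 120, 0]) cylinder(h = 120, r = 120);
translate([40, 40, 120]) cube([160, 160, 120]);
translate([60, 60, 240]) cube([120, 120, 80]);
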